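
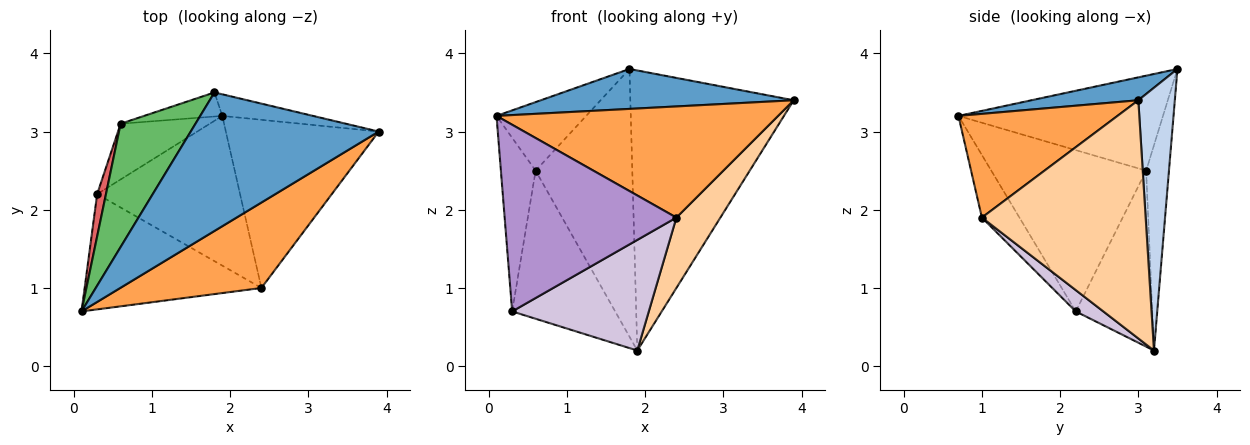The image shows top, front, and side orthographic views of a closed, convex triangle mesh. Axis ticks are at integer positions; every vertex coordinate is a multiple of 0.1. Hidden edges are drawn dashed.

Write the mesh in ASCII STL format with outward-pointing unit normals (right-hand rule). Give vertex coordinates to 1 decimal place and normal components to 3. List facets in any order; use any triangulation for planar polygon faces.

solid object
 facet normal 0.116 -0.275 0.954
  outer loop
   vertex 1.8 3.5 3.8
   vertex 0.1 0.7 3.2
   vertex 3.9 3.0 3.4
  endloop
 endfacet
 facet normal 0.217 0.973 -0.075
  outer loop
   vertex 1.9 3.2 0.2
   vertex 1.8 3.5 3.8
   vertex 3.9 3.0 3.4
  endloop
 endfacet
 facet normal 0.409 -0.724 0.556
  outer loop
   vertex 2.4 1.0 1.9
   vertex 3.9 3.0 3.4
   vertex 0.1 0.7 3.2
  endloop
 endfacet
 facet normal 0.821 -0.221 -0.527
  outer loop
   vertex 2.4 1.0 1.9
   vertex 1.9 3.2 0.2
   vertex 3.9 3.0 3.4
  endloop
 endfacet
 facet normal -0.743 0.325 0.585
  outer loop
   vertex 0.6 3.1 2.5
   vertex 0.1 0.7 3.2
   vertex 1.8 3.5 3.8
  endloop
 endfacet
 facet normal -0.229 0.970 -0.087
  outer loop
   vertex 0.6 3.1 2.5
   vertex 1.8 3.5 3.8
   vertex 1.9 3.2 0.2
  endloop
 endfacet
 facet normal -0.974 0.218 0.053
  outer loop
   vertex 0.3 2.2 0.7
   vertex 0.1 0.7 3.2
   vertex 0.6 3.1 2.5
  endloop
 endfacet
 facet normal -0.571 0.769 -0.289
  outer loop
   vertex 0.3 2.2 0.7
   vertex 0.6 3.1 2.5
   vertex 1.9 3.2 0.2
  endloop
 endfacet
 facet normal -0.183 -0.837 -0.517
  outer loop
   vertex 0.3 2.2 0.7
   vertex 2.4 1.0 1.9
   vertex 0.1 0.7 3.2
  endloop
 endfacet
 facet normal 0.119 -0.590 -0.799
  outer loop
   vertex 0.3 2.2 0.7
   vertex 1.9 3.2 0.2
   vertex 2.4 1.0 1.9
  endloop
 endfacet
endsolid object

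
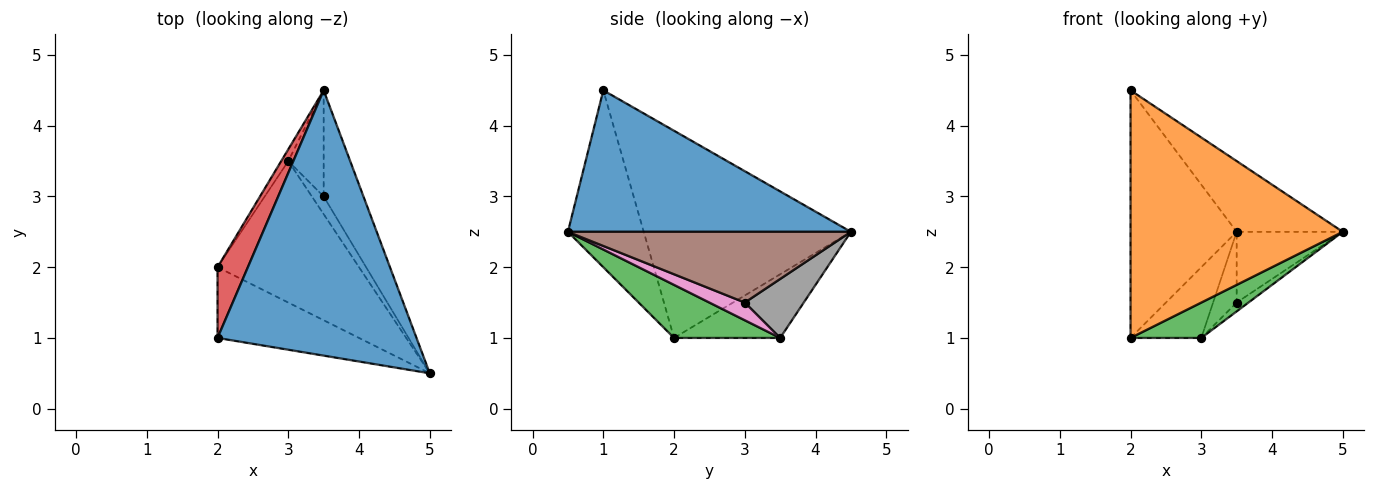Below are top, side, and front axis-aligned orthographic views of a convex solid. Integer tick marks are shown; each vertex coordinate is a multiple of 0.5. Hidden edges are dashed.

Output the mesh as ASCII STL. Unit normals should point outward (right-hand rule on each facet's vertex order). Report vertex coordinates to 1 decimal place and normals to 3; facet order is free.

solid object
 facet normal 0.566 0.212 0.796
  outer loop
   vertex 3.5 4.5 2.5
   vertex 2.0 1.0 4.5
   vertex 5.0 0.5 2.5
  endloop
 endfacet
 facet normal -0.325 -0.909 -0.260
  outer loop
   vertex 2.0 2.0 1.0
   vertex 5.0 0.5 2.5
   vertex 2.0 1.0 4.5
  endloop
 endfacet
 facet normal 0.342 -0.228 -0.912
  outer loop
   vertex 2.0 2.0 1.0
   vertex 3.0 3.5 1.0
   vertex 5.0 0.5 2.5
  endloop
 endfacet
 facet normal -0.883 0.452 0.129
  outer loop
   vertex 2.0 2.0 1.0
   vertex 2.0 1.0 4.5
   vertex 3.5 4.5 2.5
  endloop
 endfacet
 facet normal -0.829 0.552 -0.092
  outer loop
   vertex 2.0 2.0 1.0
   vertex 3.5 4.5 2.5
   vertex 3.0 3.5 1.0
  endloop
 endfacet
 facet normal 0.828 0.311 -0.466
  outer loop
   vertex 3.5 3.0 1.5
   vertex 3.5 4.5 2.5
   vertex 5.0 0.5 2.5
  endloop
 endfacet
 facet normal 0.802 0.267 -0.535
  outer loop
   vertex 3.5 3.0 1.5
   vertex 5.0 0.5 2.5
   vertex 3.0 3.5 1.0
  endloop
 endfacet
 facet normal 0.811 0.324 -0.487
  outer loop
   vertex 3.5 3.0 1.5
   vertex 3.0 3.5 1.0
   vertex 3.5 4.5 2.5
  endloop
 endfacet
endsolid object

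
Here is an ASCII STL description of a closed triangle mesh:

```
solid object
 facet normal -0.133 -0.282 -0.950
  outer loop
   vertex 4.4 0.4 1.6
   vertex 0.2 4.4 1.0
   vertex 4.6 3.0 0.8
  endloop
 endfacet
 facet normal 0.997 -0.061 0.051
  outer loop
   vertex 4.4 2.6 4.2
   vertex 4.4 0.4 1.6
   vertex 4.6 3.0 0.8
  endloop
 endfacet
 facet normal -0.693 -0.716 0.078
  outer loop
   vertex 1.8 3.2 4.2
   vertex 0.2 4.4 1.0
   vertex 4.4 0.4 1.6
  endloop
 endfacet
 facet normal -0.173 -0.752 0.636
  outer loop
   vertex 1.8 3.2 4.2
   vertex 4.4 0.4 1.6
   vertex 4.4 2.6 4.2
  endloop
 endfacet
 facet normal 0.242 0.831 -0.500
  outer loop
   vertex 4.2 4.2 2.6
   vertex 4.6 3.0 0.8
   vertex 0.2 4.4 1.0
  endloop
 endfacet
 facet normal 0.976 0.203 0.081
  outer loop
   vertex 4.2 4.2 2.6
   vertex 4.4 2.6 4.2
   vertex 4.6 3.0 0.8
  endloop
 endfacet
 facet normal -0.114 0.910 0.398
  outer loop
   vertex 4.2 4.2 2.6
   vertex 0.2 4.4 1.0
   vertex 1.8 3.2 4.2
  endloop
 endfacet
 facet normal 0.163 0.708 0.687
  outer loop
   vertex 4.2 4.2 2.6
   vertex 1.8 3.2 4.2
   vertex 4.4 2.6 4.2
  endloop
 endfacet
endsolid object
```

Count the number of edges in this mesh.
12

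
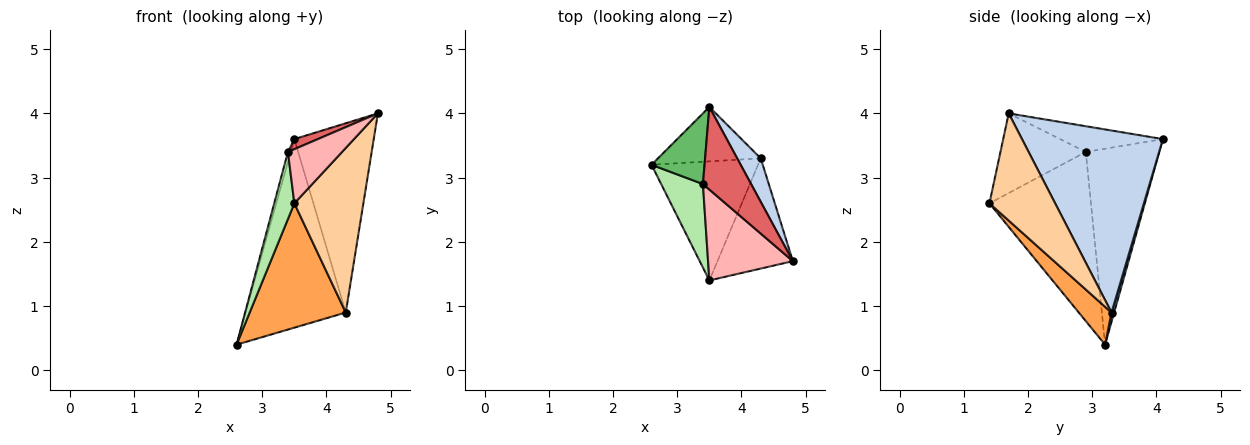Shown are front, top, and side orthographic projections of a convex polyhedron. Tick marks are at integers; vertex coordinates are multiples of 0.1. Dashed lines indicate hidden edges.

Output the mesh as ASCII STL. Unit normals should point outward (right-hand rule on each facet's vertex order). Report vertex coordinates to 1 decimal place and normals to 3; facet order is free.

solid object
 facet normal 0.025 0.960 -0.277
  outer loop
   vertex 4.3 3.3 0.9
   vertex 2.6 3.2 0.4
   vertex 3.5 4.1 3.6
  endloop
 endfacet
 facet normal 0.866 0.488 0.112
  outer loop
   vertex 4.3 3.3 0.9
   vertex 3.5 4.1 3.6
   vertex 4.8 1.7 4.0
  endloop
 endfacet
 facet normal 0.239 -0.701 -0.672
  outer loop
   vertex 4.3 3.3 0.9
   vertex 3.5 1.4 2.6
   vertex 2.6 3.2 0.4
  endloop
 endfacet
 facet normal 0.620 -0.652 -0.436
  outer loop
   vertex 4.3 3.3 0.9
   vertex 4.8 1.7 4.0
   vertex 3.5 1.4 2.6
  endloop
 endfacet
 facet normal -0.965 0.037 0.261
  outer loop
   vertex 3.4 2.9 3.4
   vertex 3.5 4.1 3.6
   vertex 2.6 3.2 0.4
  endloop
 endfacet
 facet normal -0.953 -0.189 0.235
  outer loop
   vertex 3.4 2.9 3.4
   vertex 2.6 3.2 0.4
   vertex 3.5 1.4 2.6
  endloop
 endfacet
 facet normal -0.468 -0.107 0.877
  outer loop
   vertex 3.4 2.9 3.4
   vertex 4.8 1.7 4.0
   vertex 3.5 4.1 3.6
  endloop
 endfacet
 facet normal -0.628 -0.398 0.669
  outer loop
   vertex 3.4 2.9 3.4
   vertex 3.5 1.4 2.6
   vertex 4.8 1.7 4.0
  endloop
 endfacet
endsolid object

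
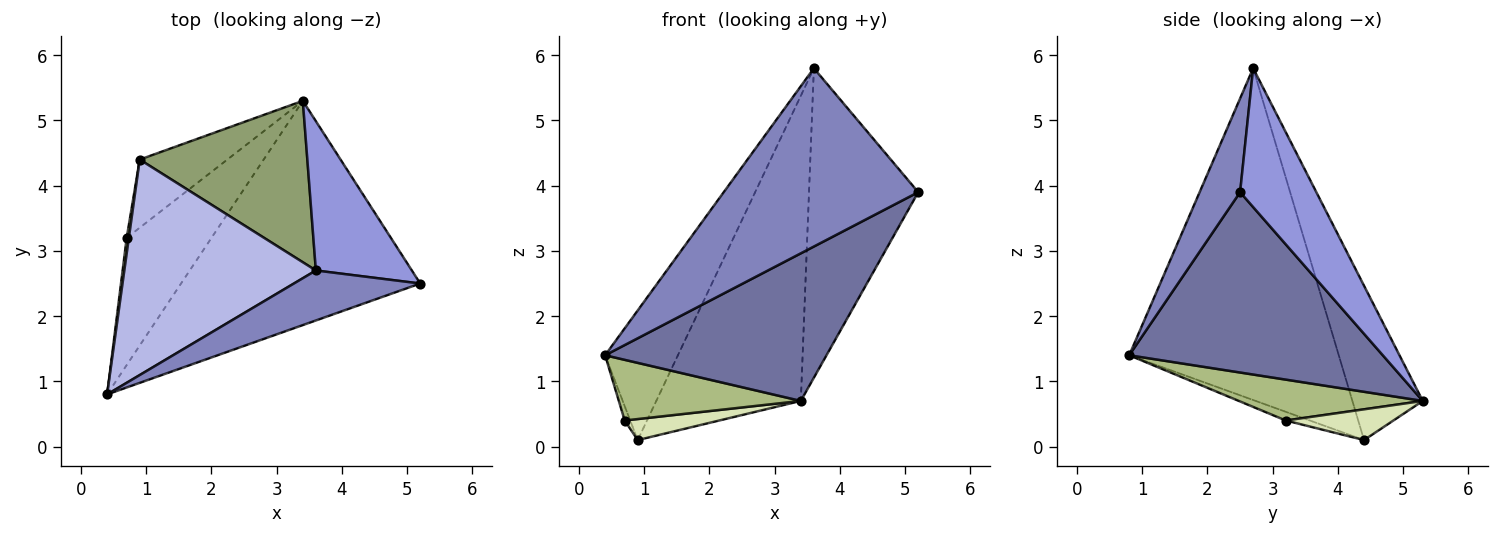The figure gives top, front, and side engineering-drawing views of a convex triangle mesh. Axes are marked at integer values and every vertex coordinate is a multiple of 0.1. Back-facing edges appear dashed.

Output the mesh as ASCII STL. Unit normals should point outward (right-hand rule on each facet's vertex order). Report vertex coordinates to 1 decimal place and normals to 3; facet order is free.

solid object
 facet normal 0.533 -0.465 -0.707
  outer loop
   vertex 3.4 5.3 0.7
   vertex 5.2 2.5 3.9
   vertex 0.4 0.8 1.4
  endloop
 endfacet
 facet normal 0.196 -0.944 0.265
  outer loop
   vertex 3.6 2.7 5.8
   vertex 0.4 0.8 1.4
   vertex 5.2 2.5 3.9
  endloop
 endfacet
 facet normal 0.532 0.763 0.368
  outer loop
   vertex 3.6 2.7 5.8
   vertex 5.2 2.5 3.9
   vertex 3.4 5.3 0.7
  endloop
 endfacet
 facet normal -0.829 0.288 0.479
  outer loop
   vertex 0.9 4.4 0.1
   vertex 0.4 0.8 1.4
   vertex 3.6 2.7 5.8
  endloop
 endfacet
 facet normal -0.395 0.812 0.429
  outer loop
   vertex 0.9 4.4 0.1
   vertex 3.6 2.7 5.8
   vertex 3.4 5.3 0.7
  endloop
 endfacet
 facet normal 0.399 -0.395 -0.828
  outer loop
   vertex 0.7 3.2 0.4
   vertex 3.4 5.3 0.7
   vertex 0.4 0.8 1.4
  endloop
 endfacet
 facet normal -0.947 0.217 0.237
  outer loop
   vertex 0.7 3.2 0.4
   vertex 0.4 0.8 1.4
   vertex 0.9 4.4 0.1
  endloop
 endfacet
 facet normal 0.318 -0.279 -0.906
  outer loop
   vertex 0.7 3.2 0.4
   vertex 0.9 4.4 0.1
   vertex 3.4 5.3 0.7
  endloop
 endfacet
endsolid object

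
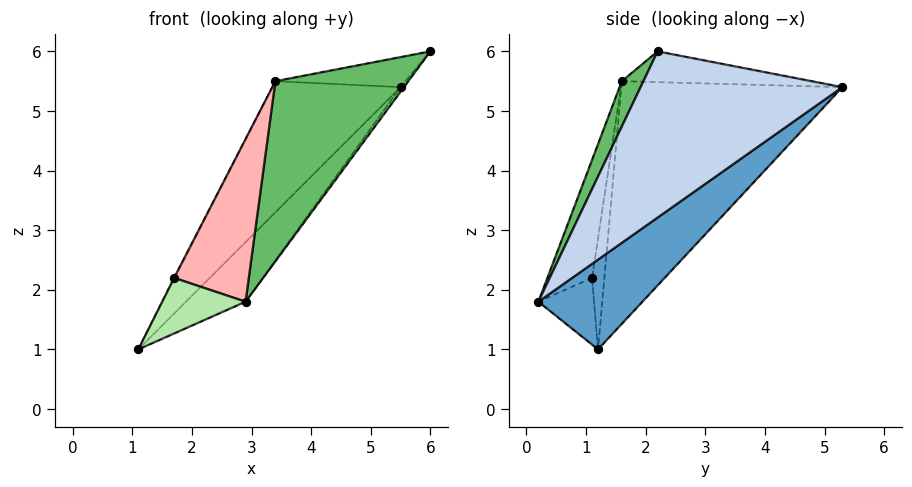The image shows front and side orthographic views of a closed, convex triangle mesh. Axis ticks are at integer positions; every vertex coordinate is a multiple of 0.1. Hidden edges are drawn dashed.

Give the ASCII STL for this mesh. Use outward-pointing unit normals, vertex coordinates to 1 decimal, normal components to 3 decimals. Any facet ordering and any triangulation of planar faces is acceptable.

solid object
 facet normal 0.521 0.299 -0.799
  outer loop
   vertex 2.9 0.2 1.8
   vertex 1.1 1.2 1.0
   vertex 5.5 5.3 5.4
  endloop
 endfacet
 facet normal 0.801 0.014 -0.598
  outer loop
   vertex 2.9 0.2 1.8
   vertex 5.5 5.3 5.4
   vertex 6.0 2.2 6.0
  endloop
 endfacet
 facet normal -0.804 0.466 0.369
  outer loop
   vertex 3.4 1.6 5.5
   vertex 5.5 5.3 5.4
   vertex 1.1 1.2 1.0
  endloop
 endfacet
 facet normal -0.220 0.151 0.964
  outer loop
   vertex 3.4 1.6 5.5
   vertex 6.0 2.2 6.0
   vertex 5.5 5.3 5.4
  endloop
 endfacet
 facet normal 0.151 -0.931 0.332
  outer loop
   vertex 3.4 1.6 5.5
   vertex 2.9 0.2 1.8
   vertex 6.0 2.2 6.0
  endloop
 endfacet
 facet normal -0.543 -0.815 0.204
  outer loop
   vertex 1.7 1.1 2.2
   vertex 1.1 1.2 1.0
   vertex 2.9 0.2 1.8
  endloop
 endfacet
 facet normal -0.891 0.057 0.450
  outer loop
   vertex 1.7 1.1 2.2
   vertex 3.4 1.6 5.5
   vertex 1.1 1.2 1.0
  endloop
 endfacet
 facet normal -0.477 -0.799 0.367
  outer loop
   vertex 1.7 1.1 2.2
   vertex 2.9 0.2 1.8
   vertex 3.4 1.6 5.5
  endloop
 endfacet
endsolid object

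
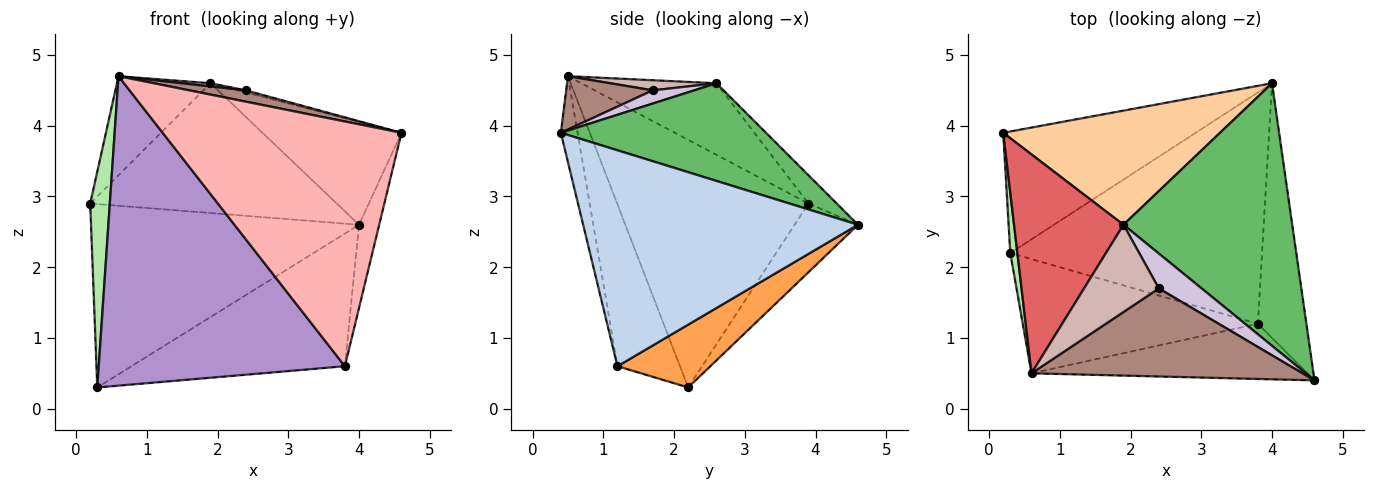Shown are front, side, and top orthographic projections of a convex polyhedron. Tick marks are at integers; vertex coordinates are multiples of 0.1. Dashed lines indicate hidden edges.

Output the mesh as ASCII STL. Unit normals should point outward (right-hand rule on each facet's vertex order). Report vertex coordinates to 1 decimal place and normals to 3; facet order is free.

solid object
 facet normal -0.193 0.818 -0.542
  outer loop
   vertex 0.3 2.2 0.3
   vertex 0.2 3.9 2.9
   vertex 4.0 4.6 2.6
  endloop
 endfacet
 facet normal 0.973 0.071 -0.219
  outer loop
   vertex 3.8 1.2 0.6
   vertex 4.0 4.6 2.6
   vertex 4.6 0.4 3.9
  endloop
 endfacet
 facet normal 0.212 0.486 -0.848
  outer loop
   vertex 3.8 1.2 0.6
   vertex 0.3 2.2 0.3
   vertex 4.0 4.6 2.6
  endloop
 endfacet
 facet normal -0.086 0.748 0.658
  outer loop
   vertex 1.9 2.6 4.6
   vertex 4.0 4.6 2.6
   vertex 0.2 3.9 2.9
  endloop
 endfacet
 facet normal 0.474 0.321 0.820
  outer loop
   vertex 1.9 2.6 4.6
   vertex 4.6 0.4 3.9
   vertex 4.0 4.6 2.6
  endloop
 endfacet
 facet normal -0.994 -0.102 0.028
  outer loop
   vertex 0.6 0.5 4.7
   vertex 0.2 3.9 2.9
   vertex 0.3 2.2 0.3
  endloop
 endfacet
 facet normal -0.512 0.354 0.783
  outer loop
   vertex 0.6 0.5 4.7
   vertex 1.9 2.6 4.6
   vertex 0.2 3.9 2.9
  endloop
 endfacet
 facet normal -0.068 -0.973 -0.219
  outer loop
   vertex 0.6 0.5 4.7
   vertex 3.8 1.2 0.6
   vertex 4.6 0.4 3.9
  endloop
 endfacet
 facet normal -0.232 -0.913 -0.337
  outer loop
   vertex 0.6 0.5 4.7
   vertex 0.3 2.2 0.3
   vertex 3.8 1.2 0.6
  endloop
 endfacet
 facet normal 0.294 0.057 0.954
  outer loop
   vertex 2.4 1.7 4.5
   vertex 4.6 0.4 3.9
   vertex 1.9 2.6 4.6
  endloop
 endfacet
 facet normal 0.192 -0.125 0.973
  outer loop
   vertex 2.4 1.7 4.5
   vertex 0.6 0.5 4.7
   vertex 4.6 0.4 3.9
  endloop
 endfacet
 facet normal 0.134 -0.036 0.990
  outer loop
   vertex 2.4 1.7 4.5
   vertex 1.9 2.6 4.6
   vertex 0.6 0.5 4.7
  endloop
 endfacet
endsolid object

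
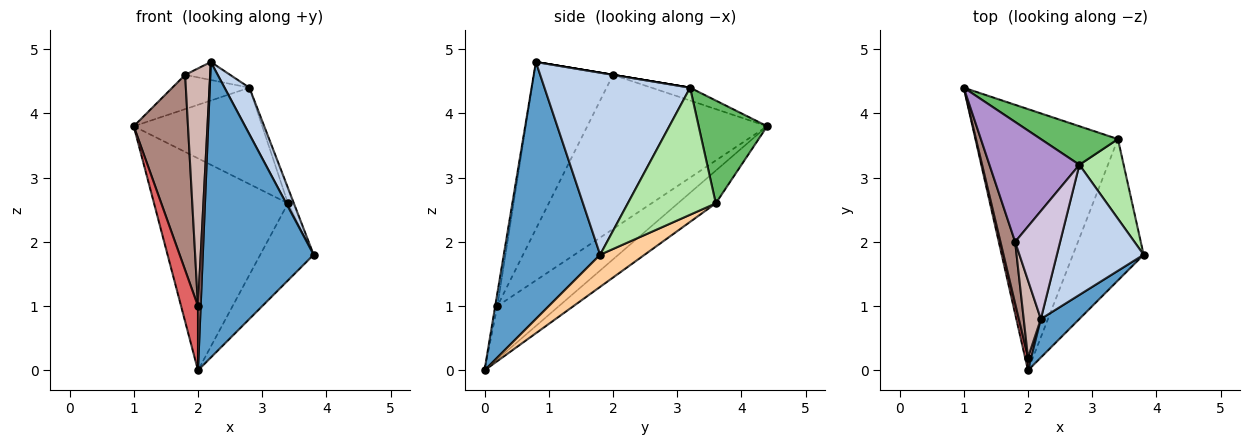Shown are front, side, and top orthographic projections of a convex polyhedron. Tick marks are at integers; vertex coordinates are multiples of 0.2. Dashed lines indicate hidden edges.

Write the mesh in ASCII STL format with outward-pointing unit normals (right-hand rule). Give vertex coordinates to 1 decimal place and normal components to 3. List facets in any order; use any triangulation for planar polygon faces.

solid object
 facet normal 0.653 -0.751 0.098
  outer loop
   vertex 2.2 0.8 4.8
   vertex 2.0 0.0 0.0
   vertex 3.8 1.8 1.8
  endloop
 endfacet
 facet normal 0.892 -0.152 0.425
  outer loop
   vertex 2.8 3.2 4.4
   vertex 2.2 0.8 4.8
   vertex 3.8 1.8 1.8
  endloop
 endfacet
 facet normal -0.175 0.620 -0.764
  outer loop
   vertex 3.4 3.6 2.6
   vertex 2.0 0.0 0.0
   vertex 1.0 4.4 3.8
  endloop
 endfacet
 facet normal 0.371 0.445 -0.815
  outer loop
   vertex 3.4 3.6 2.6
   vertex 3.8 1.8 1.8
   vertex 2.0 0.0 0.0
  endloop
 endfacet
 facet normal 0.444 0.832 0.333
  outer loop
   vertex 3.4 3.6 2.6
   vertex 1.0 4.4 3.8
   vertex 2.8 3.2 4.4
  endloop
 endfacet
 facet normal 0.942 0.064 0.328
  outer loop
   vertex 3.4 3.6 2.6
   vertex 2.8 3.2 4.4
   vertex 3.8 1.8 1.8
  endloop
 endfacet
 facet normal -0.963 -0.265 0.053
  outer loop
   vertex 2.0 0.2 1.0
   vertex 1.0 4.4 3.8
   vertex 2.0 0.0 0.0
  endloop
 endfacet
 facet normal -0.617 -0.772 0.154
  outer loop
   vertex 2.0 0.2 1.0
   vertex 2.0 0.0 0.0
   vertex 2.2 0.8 4.8
  endloop
 endfacet
 facet normal -0.136 0.272 0.953
  outer loop
   vertex 1.8 2.0 4.6
   vertex 2.8 3.2 4.4
   vertex 1.0 4.4 3.8
  endloop
 endfacet
 facet normal 0.000 0.164 0.986
  outer loop
   vertex 1.8 2.0 4.6
   vertex 2.2 0.8 4.8
   vertex 2.8 3.2 4.4
  endloop
 endfacet
 facet normal -0.953 -0.288 0.091
  outer loop
   vertex 1.8 2.0 4.6
   vertex 1.0 4.4 3.8
   vertex 2.0 0.2 1.0
  endloop
 endfacet
 facet normal -0.949 -0.300 0.097
  outer loop
   vertex 1.8 2.0 4.6
   vertex 2.0 0.2 1.0
   vertex 2.2 0.8 4.8
  endloop
 endfacet
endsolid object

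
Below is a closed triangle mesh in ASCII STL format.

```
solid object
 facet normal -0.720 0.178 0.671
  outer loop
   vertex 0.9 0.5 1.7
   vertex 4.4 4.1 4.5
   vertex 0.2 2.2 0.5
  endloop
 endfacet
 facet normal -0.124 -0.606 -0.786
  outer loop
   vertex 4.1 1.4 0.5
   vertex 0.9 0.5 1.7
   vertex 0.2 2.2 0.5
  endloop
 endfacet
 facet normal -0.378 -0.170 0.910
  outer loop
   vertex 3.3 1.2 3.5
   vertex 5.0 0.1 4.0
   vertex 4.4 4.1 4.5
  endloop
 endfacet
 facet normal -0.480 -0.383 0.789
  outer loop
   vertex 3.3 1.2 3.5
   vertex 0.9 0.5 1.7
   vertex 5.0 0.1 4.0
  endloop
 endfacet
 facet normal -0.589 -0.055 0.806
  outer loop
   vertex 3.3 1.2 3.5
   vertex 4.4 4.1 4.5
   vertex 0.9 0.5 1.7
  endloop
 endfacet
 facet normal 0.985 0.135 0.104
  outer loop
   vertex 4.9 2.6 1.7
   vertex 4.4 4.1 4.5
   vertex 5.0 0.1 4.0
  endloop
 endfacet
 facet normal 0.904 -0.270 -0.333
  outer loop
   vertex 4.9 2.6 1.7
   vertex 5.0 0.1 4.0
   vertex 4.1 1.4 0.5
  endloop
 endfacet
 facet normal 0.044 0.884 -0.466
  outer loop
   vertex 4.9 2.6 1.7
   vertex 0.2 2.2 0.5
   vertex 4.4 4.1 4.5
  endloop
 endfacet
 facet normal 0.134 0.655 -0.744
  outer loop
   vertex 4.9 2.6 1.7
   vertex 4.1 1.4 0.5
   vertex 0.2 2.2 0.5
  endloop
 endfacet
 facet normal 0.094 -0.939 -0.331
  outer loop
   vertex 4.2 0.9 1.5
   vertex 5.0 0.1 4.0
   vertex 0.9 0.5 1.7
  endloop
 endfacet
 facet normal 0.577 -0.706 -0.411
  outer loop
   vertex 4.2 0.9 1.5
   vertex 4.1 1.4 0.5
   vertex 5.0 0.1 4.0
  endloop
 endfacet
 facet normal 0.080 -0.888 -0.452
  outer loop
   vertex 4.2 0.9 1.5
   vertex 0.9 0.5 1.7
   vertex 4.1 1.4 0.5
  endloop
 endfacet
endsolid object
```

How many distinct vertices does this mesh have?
8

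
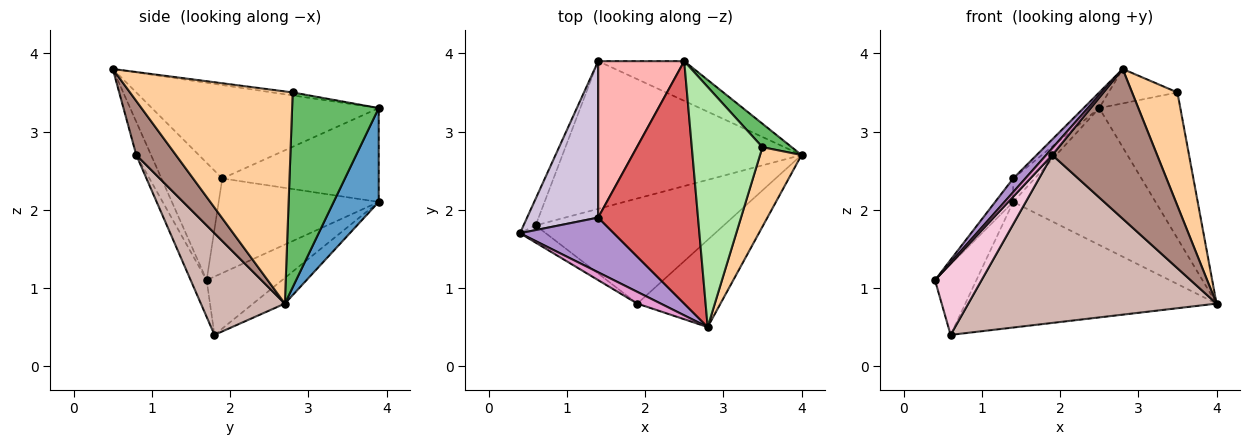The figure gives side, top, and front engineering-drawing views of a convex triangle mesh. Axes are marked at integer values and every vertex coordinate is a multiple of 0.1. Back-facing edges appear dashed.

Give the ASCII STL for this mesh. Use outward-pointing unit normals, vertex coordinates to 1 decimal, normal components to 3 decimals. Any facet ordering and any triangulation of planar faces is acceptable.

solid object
 facet normal 0.291 0.919 -0.267
  outer loop
   vertex 1.4 3.9 2.1
   vertex 2.5 3.9 3.3
   vertex 4.0 2.7 0.8
  endloop
 endfacet
 facet normal -0.863 0.473 -0.179
  outer loop
   vertex 0.6 1.8 0.4
   vertex 0.4 1.7 1.1
   vertex 1.4 3.9 2.1
  endloop
 endfacet
 facet normal -0.082 0.646 -0.759
  outer loop
   vertex 0.6 1.8 0.4
   vertex 1.4 3.9 2.1
   vertex 4.0 2.7 0.8
  endloop
 endfacet
 facet normal 0.947 -0.264 0.185
  outer loop
   vertex 3.5 2.8 3.5
   vertex 2.8 0.5 3.8
   vertex 4.0 2.7 0.8
  endloop
 endfacet
 facet normal 0.726 0.679 0.109
  outer loop
   vertex 3.5 2.8 3.5
   vertex 4.0 2.7 0.8
   vertex 2.5 3.9 3.3
  endloop
 endfacet
 facet normal -0.042 0.142 0.989
  outer loop
   vertex 3.5 2.8 3.5
   vertex 2.5 3.9 3.3
   vertex 2.8 0.5 3.8
  endloop
 endfacet
 facet normal -0.682 0.047 0.729
  outer loop
   vertex 1.4 1.9 2.4
   vertex 2.8 0.5 3.8
   vertex 2.5 3.9 3.3
  endloop
 endfacet
 facet normal -0.733 0.101 0.672
  outer loop
   vertex 1.4 1.9 2.4
   vertex 2.5 3.9 3.3
   vertex 1.4 3.9 2.1
  endloop
 endfacet
 facet normal -0.772 -0.154 0.617
  outer loop
   vertex 1.4 1.9 2.4
   vertex 0.4 1.7 1.1
   vertex 2.8 0.5 3.8
  endloop
 endfacet
 facet normal -0.796 0.090 0.599
  outer loop
   vertex 1.4 1.9 2.4
   vertex 1.4 3.9 2.1
   vertex 0.4 1.7 1.1
  endloop
 endfacet
 facet normal 0.311 -0.821 -0.478
  outer loop
   vertex 1.9 0.8 2.7
   vertex 4.0 2.7 0.8
   vertex 2.8 0.5 3.8
  endloop
 endfacet
 facet normal 0.276 -0.815 -0.510
  outer loop
   vertex 1.9 0.8 2.7
   vertex 0.6 1.8 0.4
   vertex 4.0 2.7 0.8
  endloop
 endfacet
 facet normal -0.774 -0.319 0.547
  outer loop
   vertex 1.9 0.8 2.7
   vertex 2.8 0.5 3.8
   vertex 0.4 1.7 1.1
  endloop
 endfacet
 facet normal -0.316 -0.922 -0.222
  outer loop
   vertex 1.9 0.8 2.7
   vertex 0.4 1.7 1.1
   vertex 0.6 1.8 0.4
  endloop
 endfacet
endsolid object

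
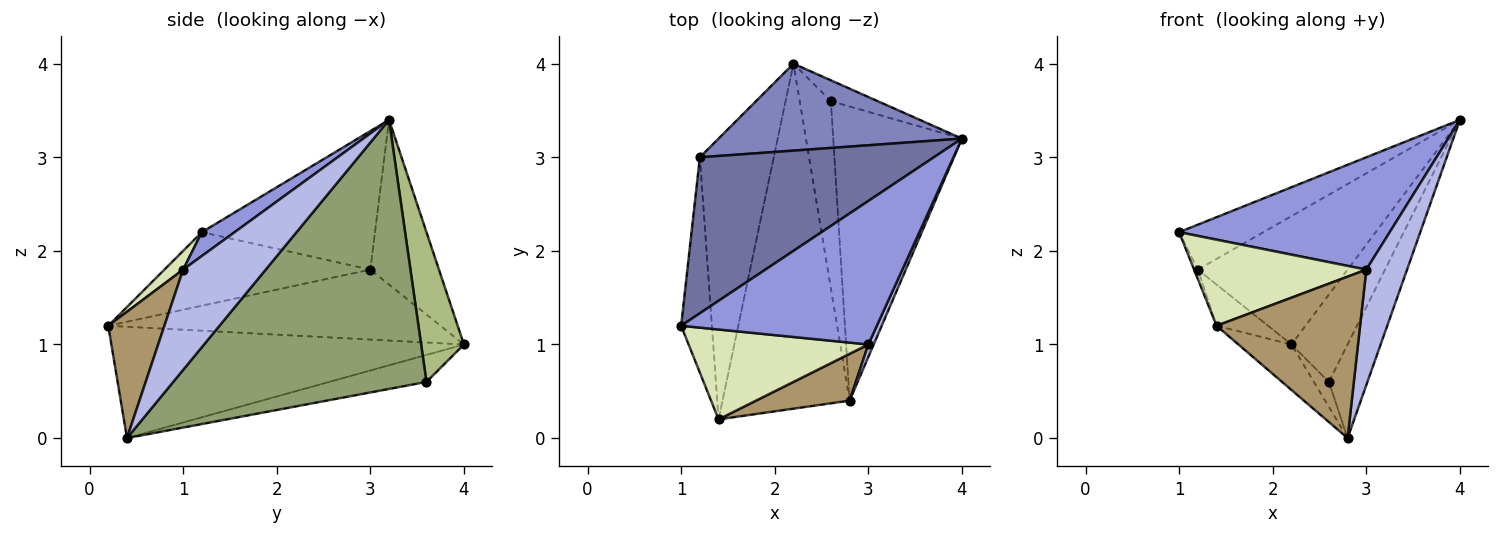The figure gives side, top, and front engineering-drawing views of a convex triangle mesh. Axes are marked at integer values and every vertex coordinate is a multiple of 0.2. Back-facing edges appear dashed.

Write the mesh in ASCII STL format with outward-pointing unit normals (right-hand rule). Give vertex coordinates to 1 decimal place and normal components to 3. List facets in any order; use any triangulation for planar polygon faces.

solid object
 facet normal -0.494 0.241 0.835
  outer loop
   vertex 1.2 3.0 1.8
   vertex 1.0 1.2 2.2
   vertex 4.0 3.2 3.4
  endloop
 endfacet
 facet normal -0.355 0.774 0.524
  outer loop
   vertex 1.2 3.0 1.8
   vertex 4.0 3.2 3.4
   vertex 2.2 4.0 1.0
  endloop
 endfacet
 facet normal 0.095 -0.613 0.784
  outer loop
   vertex 3.0 1.0 1.8
   vertex 4.0 3.2 3.4
   vertex 1.0 1.2 2.2
  endloop
 endfacet
 facet normal 0.896 -0.442 0.048
  outer loop
   vertex 3.0 1.0 1.8
   vertex 2.8 0.4 0.0
   vertex 4.0 3.2 3.4
  endloop
 endfacet
 facet normal 0.894 0.136 -0.427
  outer loop
   vertex 2.6 3.6 0.6
   vertex 4.0 3.2 3.4
   vertex 2.8 0.4 0.0
  endloop
 endfacet
 facet normal 0.595 0.782 -0.186
  outer loop
   vertex 2.6 3.6 0.6
   vertex 2.2 4.0 1.0
   vertex 4.0 3.2 3.4
  endloop
 endfacet
 facet normal -0.652 0.100 -0.752
  outer loop
   vertex 2.6 3.6 0.6
   vertex 2.8 0.4 0.0
   vertex 2.2 4.0 1.0
  endloop
 endfacet
 facet normal 0.075 -0.690 0.720
  outer loop
   vertex 1.4 0.2 1.2
   vertex 3.0 1.0 1.8
   vertex 1.0 1.2 2.2
  endloop
 endfacet
 facet normal 0.352 -0.899 0.261
  outer loop
   vertex 1.4 0.2 1.2
   vertex 2.8 0.4 0.0
   vertex 3.0 1.0 1.8
  endloop
 endfacet
 facet normal -0.922 0.017 -0.386
  outer loop
   vertex 1.4 0.2 1.2
   vertex 1.0 1.2 2.2
   vertex 1.2 3.0 1.8
  endloop
 endfacet
 facet normal -0.656 0.099 -0.749
  outer loop
   vertex 1.4 0.2 1.2
   vertex 2.2 4.0 1.0
   vertex 2.8 0.4 0.0
  endloop
 endfacet
 facet normal -0.684 0.106 -0.722
  outer loop
   vertex 1.4 0.2 1.2
   vertex 1.2 3.0 1.8
   vertex 2.2 4.0 1.0
  endloop
 endfacet
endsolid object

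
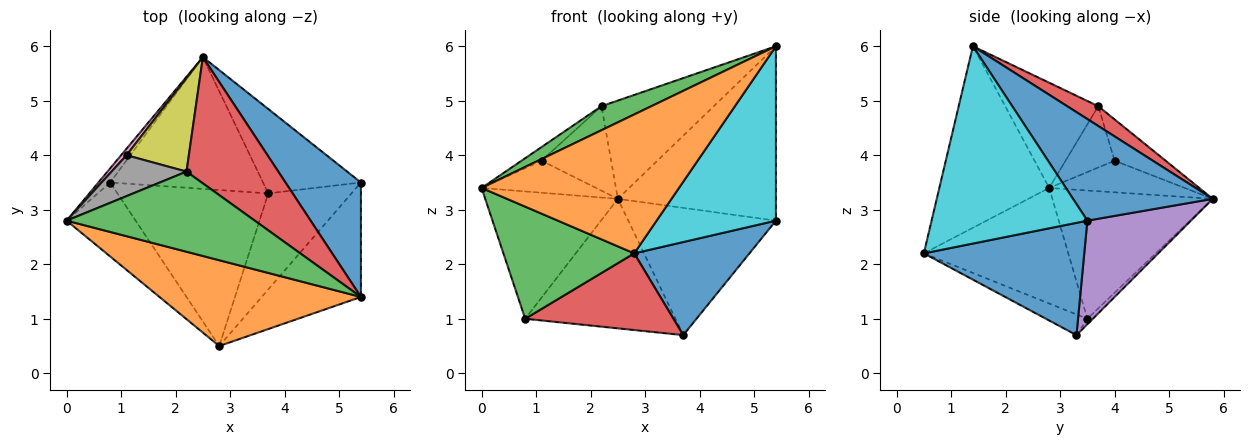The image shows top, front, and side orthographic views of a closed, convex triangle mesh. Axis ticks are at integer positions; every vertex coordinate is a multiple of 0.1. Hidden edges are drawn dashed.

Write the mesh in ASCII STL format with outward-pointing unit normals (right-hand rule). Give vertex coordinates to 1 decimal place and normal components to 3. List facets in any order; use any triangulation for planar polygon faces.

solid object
 facet normal 0.594 0.672 0.441
  outer loop
   vertex 5.4 1.4 6.0
   vertex 5.4 3.5 2.8
   vertex 2.5 5.8 3.2
  endloop
 endfacet
 facet normal -0.769 0.636 -0.071
  outer loop
   vertex 0.8 3.5 1.0
   vertex 0.0 2.8 3.4
   vertex 2.5 5.8 3.2
  endloop
 endfacet
 facet normal -0.472 -0.253 0.844
  outer loop
   vertex 2.2 3.7 4.9
   vertex 0.0 2.8 3.4
   vertex 5.4 1.4 6.0
  endloop
 endfacet
 facet normal 0.168 0.606 0.778
  outer loop
   vertex 2.2 3.7 4.9
   vertex 5.4 1.4 6.0
   vertex 2.5 5.8 3.2
  endloop
 endfacet
 facet normal 0.505 0.719 -0.477
  outer loop
   vertex 3.7 3.3 0.7
   vertex 2.5 5.8 3.2
   vertex 5.4 3.5 2.8
  endloop
 endfacet
 facet normal -0.025 0.701 -0.713
  outer loop
   vertex 3.7 3.3 0.7
   vertex 0.8 3.5 1.0
   vertex 2.5 5.8 3.2
  endloop
 endfacet
 facet normal -0.757 0.640 0.131
  outer loop
   vertex 1.1 4.0 3.9
   vertex 2.5 5.8 3.2
   vertex 0.0 2.8 3.4
  endloop
 endfacet
 facet normal -0.613 0.250 0.749
  outer loop
   vertex 1.1 4.0 3.9
   vertex 0.0 2.8 3.4
   vertex 2.2 3.7 4.9
  endloop
 endfacet
 facet normal -0.441 0.602 0.666
  outer loop
   vertex 1.1 4.0 3.9
   vertex 2.2 3.7 4.9
   vertex 2.5 5.8 3.2
  endloop
 endfacet
 facet normal 0.737 -0.565 -0.371
  outer loop
   vertex 2.8 0.5 2.2
   vertex 5.4 3.5 2.8
   vertex 5.4 1.4 6.0
  endloop
 endfacet
 facet normal 0.696 -0.500 -0.516
  outer loop
   vertex 2.8 0.5 2.2
   vertex 3.7 3.3 0.7
   vertex 5.4 3.5 2.8
  endloop
 endfacet
 facet normal -0.428 -0.769 0.475
  outer loop
   vertex 2.8 0.5 2.2
   vertex 5.4 1.4 6.0
   vertex 0.0 2.8 3.4
  endloop
 endfacet
 facet normal -0.678 -0.614 -0.405
  outer loop
   vertex 2.8 0.5 2.2
   vertex 0.0 2.8 3.4
   vertex 0.8 3.5 1.0
  endloop
 endfacet
 facet normal -0.122 -0.438 -0.891
  outer loop
   vertex 2.8 0.5 2.2
   vertex 0.8 3.5 1.0
   vertex 3.7 3.3 0.7
  endloop
 endfacet
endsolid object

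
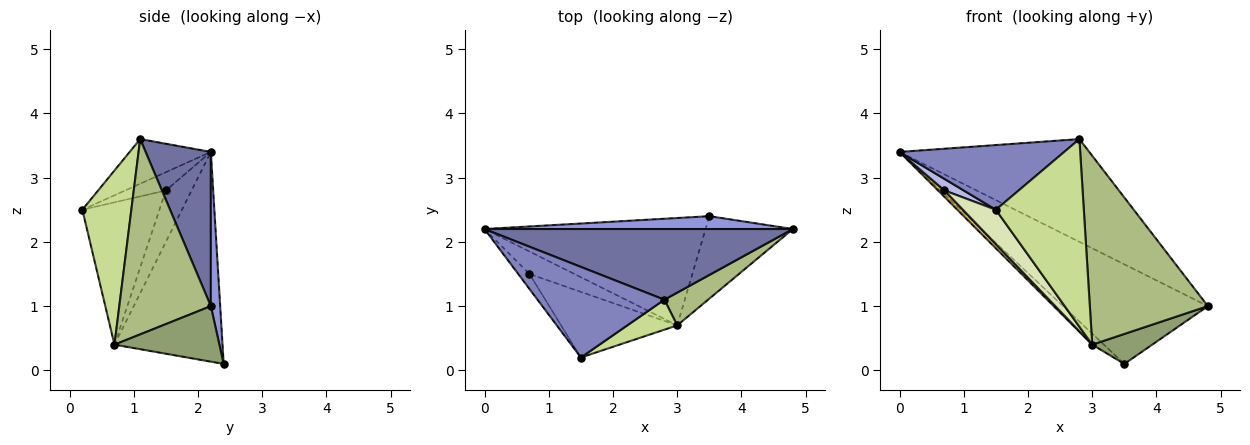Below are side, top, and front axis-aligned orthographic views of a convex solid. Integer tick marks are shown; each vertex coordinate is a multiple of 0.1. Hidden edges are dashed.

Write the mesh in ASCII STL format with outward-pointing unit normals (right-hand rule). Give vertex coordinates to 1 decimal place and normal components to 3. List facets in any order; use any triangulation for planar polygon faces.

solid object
 facet normal 0.273 0.793 0.545
  outer loop
   vertex 2.8 1.1 3.6
   vertex 4.8 2.2 1.0
   vertex 0.0 2.2 3.4
  endloop
 endfacet
 facet normal -0.275 -0.559 0.782
  outer loop
   vertex 2.8 1.1 3.6
   vertex 0.0 2.2 3.4
   vertex 1.5 0.2 2.5
  endloop
 endfacet
 facet normal 0.064 0.990 0.128
  outer loop
   vertex 3.5 2.4 0.1
   vertex 0.0 2.2 3.4
   vertex 4.8 2.2 1.0
  endloop
 endfacet
 facet normal -0.790 -0.374 -0.485
  outer loop
   vertex 0.7 1.5 2.8
   vertex 1.5 0.2 2.5
   vertex 0.0 2.2 3.4
  endloop
 endfacet
 facet normal 0.513 -0.293 -0.807
  outer loop
   vertex 3.0 0.7 0.4
   vertex 3.5 2.4 0.1
   vertex 4.8 2.2 1.0
  endloop
 endfacet
 facet normal 0.607 -0.783 0.136
  outer loop
   vertex 3.0 0.7 0.4
   vertex 4.8 2.2 1.0
   vertex 2.8 1.1 3.6
  endloop
 endfacet
 facet normal 0.482 -0.865 0.138
  outer loop
   vertex 3.0 0.7 0.4
   vertex 2.8 1.1 3.6
   vertex 1.5 0.2 2.5
  endloop
 endfacet
 facet normal -0.736 -0.314 -0.600
  outer loop
   vertex 3.0 0.7 0.4
   vertex 1.5 0.2 2.5
   vertex 0.7 1.5 2.8
  endloop
 endfacet
 facet normal -0.686 0.074 -0.723
  outer loop
   vertex 3.0 0.7 0.4
   vertex 0.0 2.2 3.4
   vertex 3.5 2.4 0.1
  endloop
 endfacet
 facet normal -0.740 -0.185 -0.647
  outer loop
   vertex 3.0 0.7 0.4
   vertex 0.7 1.5 2.8
   vertex 0.0 2.2 3.4
  endloop
 endfacet
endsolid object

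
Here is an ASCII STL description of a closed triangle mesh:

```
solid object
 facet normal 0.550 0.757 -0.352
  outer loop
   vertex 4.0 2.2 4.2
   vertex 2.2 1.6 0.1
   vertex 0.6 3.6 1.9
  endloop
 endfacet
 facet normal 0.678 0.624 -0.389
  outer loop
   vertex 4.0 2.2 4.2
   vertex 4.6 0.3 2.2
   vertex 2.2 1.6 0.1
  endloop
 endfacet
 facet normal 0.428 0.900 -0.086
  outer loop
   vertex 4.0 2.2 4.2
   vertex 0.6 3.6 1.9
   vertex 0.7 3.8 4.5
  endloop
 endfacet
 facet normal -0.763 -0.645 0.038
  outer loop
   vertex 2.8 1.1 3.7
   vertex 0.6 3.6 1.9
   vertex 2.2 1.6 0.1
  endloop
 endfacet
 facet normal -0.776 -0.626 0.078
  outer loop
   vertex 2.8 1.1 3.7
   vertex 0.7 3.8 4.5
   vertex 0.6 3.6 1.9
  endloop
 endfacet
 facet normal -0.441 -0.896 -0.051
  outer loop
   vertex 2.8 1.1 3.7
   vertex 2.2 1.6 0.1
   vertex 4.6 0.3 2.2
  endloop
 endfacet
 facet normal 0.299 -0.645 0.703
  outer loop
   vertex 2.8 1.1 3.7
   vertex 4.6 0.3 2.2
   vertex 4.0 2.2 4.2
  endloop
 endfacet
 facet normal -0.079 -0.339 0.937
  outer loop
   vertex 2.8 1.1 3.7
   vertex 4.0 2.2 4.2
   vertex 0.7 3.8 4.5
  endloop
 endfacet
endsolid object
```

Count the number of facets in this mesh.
8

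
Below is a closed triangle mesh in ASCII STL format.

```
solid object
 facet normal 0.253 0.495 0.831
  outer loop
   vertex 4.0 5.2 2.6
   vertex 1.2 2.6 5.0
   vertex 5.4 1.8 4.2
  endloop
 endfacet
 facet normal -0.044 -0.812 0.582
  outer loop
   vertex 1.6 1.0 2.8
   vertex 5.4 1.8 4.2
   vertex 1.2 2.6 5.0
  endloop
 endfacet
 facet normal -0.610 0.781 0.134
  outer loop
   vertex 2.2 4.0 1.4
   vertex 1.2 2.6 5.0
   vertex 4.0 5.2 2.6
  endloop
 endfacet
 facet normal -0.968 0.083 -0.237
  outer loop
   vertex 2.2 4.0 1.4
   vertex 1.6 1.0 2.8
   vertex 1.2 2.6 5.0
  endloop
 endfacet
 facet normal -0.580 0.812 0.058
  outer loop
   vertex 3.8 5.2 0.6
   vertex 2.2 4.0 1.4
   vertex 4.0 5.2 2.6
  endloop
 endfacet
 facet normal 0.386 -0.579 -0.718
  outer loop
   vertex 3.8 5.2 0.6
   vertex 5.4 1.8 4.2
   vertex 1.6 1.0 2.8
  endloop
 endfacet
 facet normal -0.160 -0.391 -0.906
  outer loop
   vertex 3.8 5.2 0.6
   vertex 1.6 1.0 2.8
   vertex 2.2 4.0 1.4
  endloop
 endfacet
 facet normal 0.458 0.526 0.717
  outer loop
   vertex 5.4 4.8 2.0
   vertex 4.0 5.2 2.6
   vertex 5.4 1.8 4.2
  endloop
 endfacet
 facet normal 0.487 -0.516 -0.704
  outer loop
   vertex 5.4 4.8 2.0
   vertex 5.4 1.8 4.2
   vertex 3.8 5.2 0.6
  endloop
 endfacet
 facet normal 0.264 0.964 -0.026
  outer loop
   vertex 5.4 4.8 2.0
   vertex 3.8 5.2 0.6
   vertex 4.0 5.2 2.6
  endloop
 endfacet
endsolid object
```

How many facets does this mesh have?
10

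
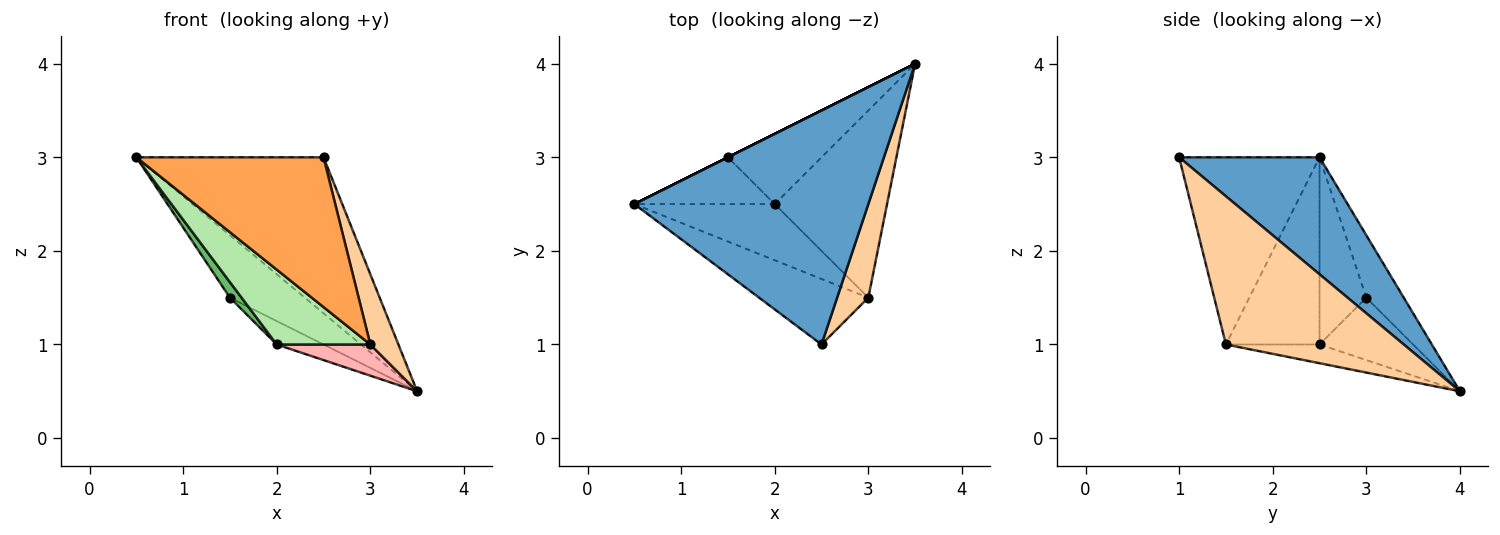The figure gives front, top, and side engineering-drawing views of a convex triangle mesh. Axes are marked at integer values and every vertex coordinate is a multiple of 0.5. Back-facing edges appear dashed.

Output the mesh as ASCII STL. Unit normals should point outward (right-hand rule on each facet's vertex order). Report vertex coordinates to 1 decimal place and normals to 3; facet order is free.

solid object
 facet normal 0.384 0.512 0.768
  outer loop
   vertex 2.5 1.0 3.0
   vertex 3.5 4.0 0.5
   vertex 0.5 2.5 3.0
  endloop
 endfacet
 facet normal -0.447 0.894 0.000
  outer loop
   vertex 1.5 3.0 1.5
   vertex 0.5 2.5 3.0
   vertex 3.5 4.0 0.5
  endloop
 endfacet
 facet normal -0.566 -0.755 -0.330
  outer loop
   vertex 3.0 1.5 1.0
   vertex 2.5 1.0 3.0
   vertex 0.5 2.5 3.0
  endloop
 endfacet
 facet normal 0.967 -0.153 0.204
  outer loop
   vertex 3.0 1.5 1.0
   vertex 3.5 4.0 0.5
   vertex 2.5 1.0 3.0
  endloop
 endfacet
 facet normal -0.784 -0.196 -0.588
  outer loop
   vertex 2.0 2.5 1.0
   vertex 0.5 2.5 3.0
   vertex 1.5 3.0 1.5
  endloop
 endfacet
 facet normal -0.625 -0.625 -0.469
  outer loop
   vertex 2.0 2.5 1.0
   vertex 3.0 1.5 1.0
   vertex 0.5 2.5 3.0
  endloop
 endfacet
 facet normal -0.535 0.267 -0.802
  outer loop
   vertex 2.0 2.5 1.0
   vertex 1.5 3.0 1.5
   vertex 3.5 4.0 0.5
  endloop
 endfacet
 facet normal -0.162 -0.162 -0.973
  outer loop
   vertex 2.0 2.5 1.0
   vertex 3.5 4.0 0.5
   vertex 3.0 1.5 1.0
  endloop
 endfacet
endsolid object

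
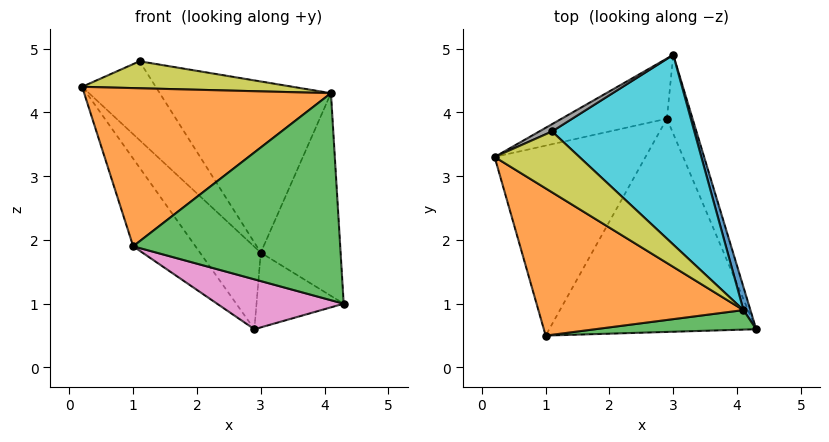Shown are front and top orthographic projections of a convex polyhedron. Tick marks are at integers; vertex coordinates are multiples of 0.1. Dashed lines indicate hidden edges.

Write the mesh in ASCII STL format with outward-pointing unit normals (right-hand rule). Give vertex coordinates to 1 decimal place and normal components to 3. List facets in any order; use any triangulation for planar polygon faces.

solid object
 facet normal 0.958 0.284 0.032
  outer loop
   vertex 4.1 0.9 4.3
   vertex 4.3 0.6 1.0
   vertex 3.0 4.9 1.8
  endloop
 endfacet
 facet normal -0.397 -0.672 0.625
  outer loop
   vertex 4.1 0.9 4.3
   vertex 0.2 3.3 4.4
   vertex 1.0 0.5 1.9
  endloop
 endfacet
 facet normal 0.056 -0.994 0.094
  outer loop
   vertex 4.1 0.9 4.3
   vertex 1.0 0.5 1.9
   vertex 4.3 0.6 1.0
  endloop
 endfacet
 facet normal -0.710 0.569 -0.415
  outer loop
   vertex 2.9 3.9 0.6
   vertex 0.2 3.3 4.4
   vertex 3.0 4.9 1.8
  endloop
 endfacet
 facet normal -0.808 0.247 -0.535
  outer loop
   vertex 2.9 3.9 0.6
   vertex 1.0 0.5 1.9
   vertex 0.2 3.3 4.4
  endloop
 endfacet
 facet normal 0.877 0.330 -0.348
  outer loop
   vertex 2.9 3.9 0.6
   vertex 3.0 4.9 1.8
   vertex 4.3 0.6 1.0
  endloop
 endfacet
 facet normal -0.250 -0.221 -0.943
  outer loop
   vertex 2.9 3.9 0.6
   vertex 4.3 0.6 1.0
   vertex 1.0 0.5 1.9
  endloop
 endfacet
 facet normal -0.435 0.896 0.083
  outer loop
   vertex 1.1 3.7 4.8
   vertex 3.0 4.9 1.8
   vertex 0.2 3.3 4.4
  endloop
 endfacet
 facet normal -0.221 -0.395 0.892
  outer loop
   vertex 1.1 3.7 4.8
   vertex 0.2 3.3 4.4
   vertex 4.1 0.9 4.3
  endloop
 endfacet
 facet normal 0.600 0.536 0.594
  outer loop
   vertex 1.1 3.7 4.8
   vertex 4.1 0.9 4.3
   vertex 3.0 4.9 1.8
  endloop
 endfacet
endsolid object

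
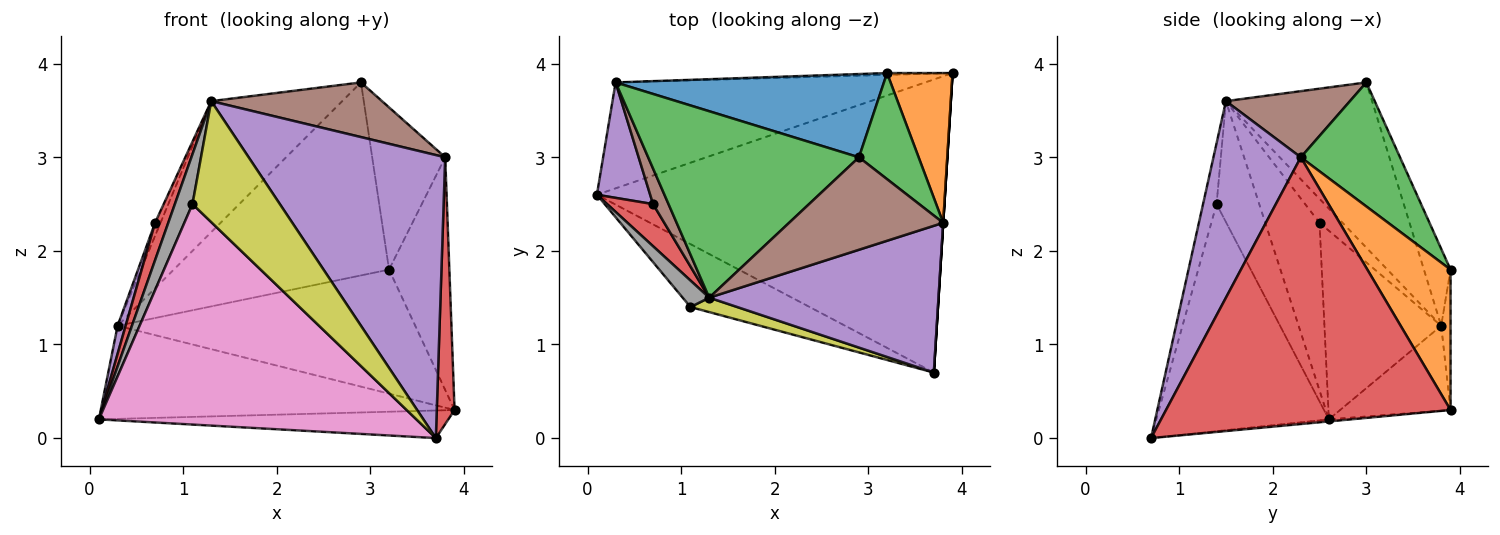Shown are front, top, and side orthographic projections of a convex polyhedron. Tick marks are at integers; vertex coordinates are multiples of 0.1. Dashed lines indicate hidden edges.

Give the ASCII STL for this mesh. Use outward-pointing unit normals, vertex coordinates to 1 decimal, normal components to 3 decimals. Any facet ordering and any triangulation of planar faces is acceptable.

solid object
 facet normal -0.006 0.094 -0.996
  outer loop
   vertex 3.7 0.7 0.0
   vertex 0.1 2.6 0.2
   vertex 3.9 3.9 0.3
  endloop
 endfacet
 facet normal -0.202 0.647 -0.736
  outer loop
   vertex 0.3 3.8 1.2
   vertex 3.9 3.9 0.3
   vertex 0.1 2.6 0.2
  endloop
 endfacet
 facet normal -0.540 0.484 0.689
  outer loop
   vertex 0.3 3.8 1.2
   vertex 1.3 1.5 3.6
   vertex 2.9 3.0 3.8
  endloop
 endfacet
 facet normal 0.998 -0.062 0.000
  outer loop
   vertex 3.8 2.3 3.0
   vertex 3.7 0.7 0.0
   vertex 3.9 3.9 0.3
  endloop
 endfacet
 facet normal 0.367 -0.826 0.428
  outer loop
   vertex 3.8 2.3 3.0
   vertex 1.3 1.5 3.6
   vertex 3.7 0.7 0.0
  endloop
 endfacet
 facet normal 0.347 -0.477 0.808
  outer loop
   vertex 3.8 2.3 3.0
   vertex 2.9 3.0 3.8
   vertex 1.3 1.5 3.6
  endloop
 endfacet
 facet normal -0.463 -0.852 -0.243
  outer loop
   vertex 1.1 1.4 2.5
   vertex 0.1 2.6 0.2
   vertex 3.7 0.7 0.0
  endloop
 endfacet
 facet normal -0.906 -0.374 0.199
  outer loop
   vertex 1.1 1.4 2.5
   vertex 1.3 1.5 3.6
   vertex 0.1 2.6 0.2
  endloop
 endfacet
 facet normal -0.152 -0.981 0.117
  outer loop
   vertex 1.1 1.4 2.5
   vertex 3.7 0.7 0.0
   vertex 1.3 1.5 3.6
  endloop
 endfacet
 facet normal -0.031 0.999 -0.015
  outer loop
   vertex 3.2 3.9 1.8
   vertex 3.9 3.9 0.3
   vertex 0.3 3.8 1.2
  endloop
 endfacet
 facet normal -0.113 0.912 0.394
  outer loop
   vertex 3.2 3.9 1.8
   vertex 0.3 3.8 1.2
   vertex 2.9 3.0 3.8
  endloop
 endfacet
 facet normal 0.757 0.549 0.353
  outer loop
   vertex 3.2 3.9 1.8
   vertex 3.8 2.3 3.0
   vertex 3.9 3.9 0.3
  endloop
 endfacet
 facet normal 0.751 0.553 0.361
  outer loop
   vertex 3.2 3.9 1.8
   vertex 2.9 3.0 3.8
   vertex 3.8 2.3 3.0
  endloop
 endfacet
 facet normal -0.939 -0.229 0.257
  outer loop
   vertex 0.7 2.5 2.3
   vertex 0.1 2.6 0.2
   vertex 1.3 1.5 3.6
  endloop
 endfacet
 facet normal -0.960 -0.066 0.271
  outer loop
   vertex 0.7 2.5 2.3
   vertex 0.3 3.8 1.2
   vertex 0.1 2.6 0.2
  endloop
 endfacet
 facet normal -0.824 0.196 0.531
  outer loop
   vertex 0.7 2.5 2.3
   vertex 1.3 1.5 3.6
   vertex 0.3 3.8 1.2
  endloop
 endfacet
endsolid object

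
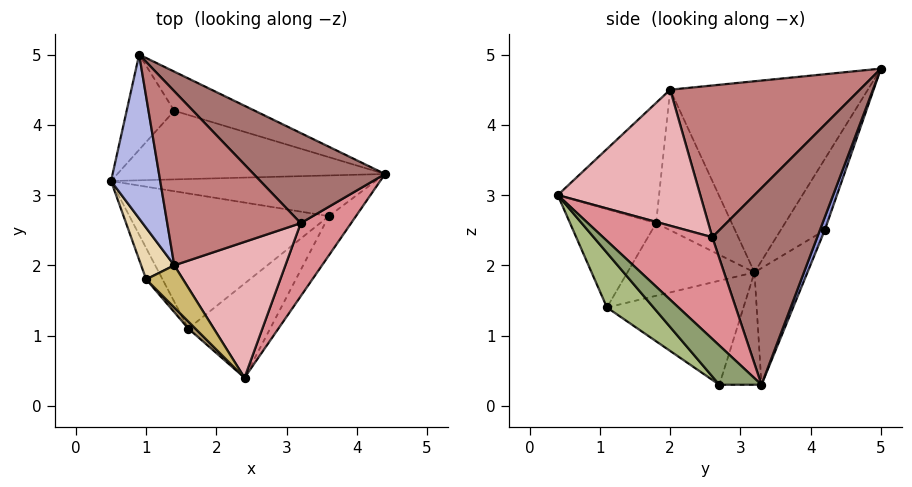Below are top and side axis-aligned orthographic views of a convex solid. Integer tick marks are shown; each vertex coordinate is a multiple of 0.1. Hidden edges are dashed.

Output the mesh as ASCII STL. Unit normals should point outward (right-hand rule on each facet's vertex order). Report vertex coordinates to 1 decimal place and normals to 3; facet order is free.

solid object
 facet normal -0.295 0.673 -0.678
  outer loop
   vertex 1.4 4.2 2.5
   vertex 4.4 3.3 0.3
   vertex 0.5 3.2 1.9
  endloop
 endfacet
 facet normal -0.564 0.734 -0.378
  outer loop
   vertex 1.4 4.2 2.5
   vertex 0.5 3.2 1.9
   vertex 0.9 5.0 4.8
  endloop
 endfacet
 facet normal 0.051 0.947 -0.318
  outer loop
   vertex 1.4 4.2 2.5
   vertex 0.9 5.0 4.8
   vertex 4.4 3.3 0.3
  endloop
 endfacet
 facet normal -0.952 -0.183 0.245
  outer loop
   vertex 1.4 2.0 4.5
   vertex 0.9 5.0 4.8
   vertex 0.5 3.2 1.9
  endloop
 endfacet
 facet normal 0.554 -0.739 -0.383
  outer loop
   vertex 3.6 2.7 0.3
   vertex 4.4 3.3 0.3
   vertex 2.4 0.4 3.0
  endloop
 endfacet
 facet normal 0.344 -0.785 -0.515
  outer loop
   vertex 3.6 2.7 0.3
   vertex 2.4 0.4 3.0
   vertex 1.6 1.1 1.4
  endloop
 endfacet
 facet normal -0.347 0.462 -0.816
  outer loop
   vertex 3.6 2.7 0.3
   vertex 0.5 3.2 1.9
   vertex 4.4 3.3 0.3
  endloop
 endfacet
 facet normal -0.462 -0.031 -0.886
  outer loop
   vertex 3.6 2.7 0.3
   vertex 1.6 1.1 1.4
   vertex 0.5 3.2 1.9
  endloop
 endfacet
 facet normal -0.713 -0.699 0.051
  outer loop
   vertex 1.0 1.8 2.6
   vertex 1.6 1.1 1.4
   vertex 2.4 0.4 3.0
  endloop
 endfacet
 facet normal -0.720 -0.657 0.221
  outer loop
   vertex 1.0 1.8 2.6
   vertex 2.4 0.4 3.0
   vertex 1.4 2.0 4.5
  endloop
 endfacet
 facet normal -0.887 -0.417 -0.200
  outer loop
   vertex 1.0 1.8 2.6
   vertex 0.5 3.2 1.9
   vertex 1.6 1.1 1.4
  endloop
 endfacet
 facet normal -0.948 -0.227 0.223
  outer loop
   vertex 1.0 1.8 2.6
   vertex 1.4 2.0 4.5
   vertex 0.5 3.2 1.9
  endloop
 endfacet
 facet normal 0.808 0.235 0.540
  outer loop
   vertex 3.2 2.6 2.4
   vertex 4.4 3.3 0.3
   vertex 0.9 5.0 4.8
  endloop
 endfacet
 facet normal 0.750 0.059 0.659
  outer loop
   vertex 3.2 2.6 2.4
   vertex 0.9 5.0 4.8
   vertex 1.4 2.0 4.5
  endloop
 endfacet
 facet normal 0.878 -0.201 0.435
  outer loop
   vertex 3.2 2.6 2.4
   vertex 2.4 0.4 3.0
   vertex 4.4 3.3 0.3
  endloop
 endfacet
 facet normal 0.770 -0.108 0.629
  outer loop
   vertex 3.2 2.6 2.4
   vertex 1.4 2.0 4.5
   vertex 2.4 0.4 3.0
  endloop
 endfacet
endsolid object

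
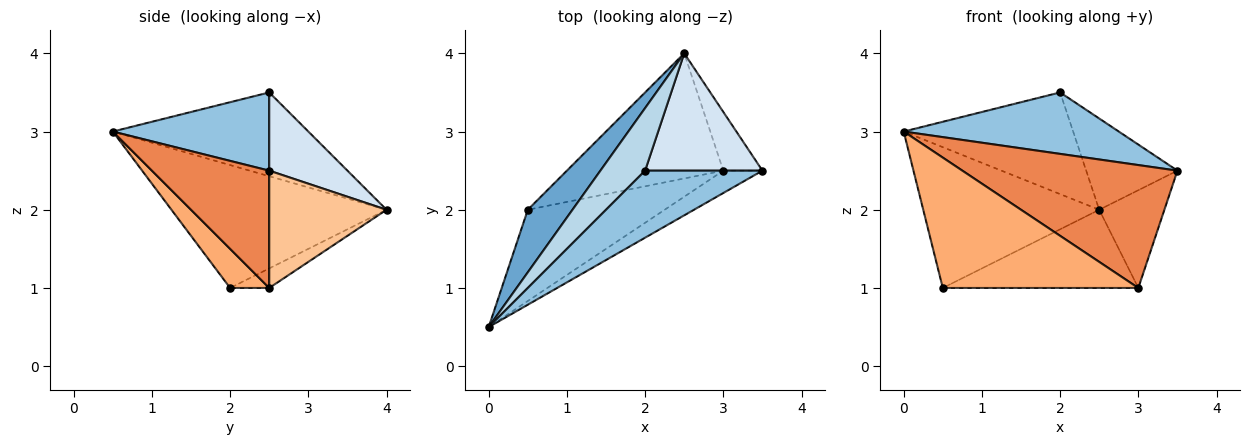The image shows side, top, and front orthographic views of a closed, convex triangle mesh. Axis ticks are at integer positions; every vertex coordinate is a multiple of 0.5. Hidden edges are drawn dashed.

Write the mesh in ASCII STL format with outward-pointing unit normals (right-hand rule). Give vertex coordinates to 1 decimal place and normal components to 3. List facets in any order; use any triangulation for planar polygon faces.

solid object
 facet normal -0.745 0.610 0.271
  outer loop
   vertex 0.5 2.0 1.0
   vertex 0.0 0.5 3.0
   vertex 2.5 4.0 2.0
  endloop
 endfacet
 facet normal 0.441 -0.606 0.662
  outer loop
   vertex 2.0 2.5 3.5
   vertex 0.0 0.5 3.0
   vertex 3.5 2.5 2.5
  endloop
 endfacet
 facet normal -0.701 0.607 0.374
  outer loop
   vertex 2.0 2.5 3.5
   vertex 2.5 4.0 2.0
   vertex 0.0 0.5 3.0
  endloop
 endfacet
 facet normal 0.466 0.543 0.699
  outer loop
   vertex 2.0 2.5 3.5
   vertex 3.5 2.5 2.5
   vertex 2.5 4.0 2.0
  endloop
 endfacet
 facet normal 0.473 -0.867 -0.158
  outer loop
   vertex 3.0 2.5 1.0
   vertex 3.5 2.5 2.5
   vertex 0.0 0.5 3.0
  endloop
 endfacet
 facet normal 0.162 -0.808 -0.566
  outer loop
   vertex 3.0 2.5 1.0
   vertex 0.0 0.5 3.0
   vertex 0.5 2.0 1.0
  endloop
 endfacet
 facet normal 0.839 0.466 -0.280
  outer loop
   vertex 3.0 2.5 1.0
   vertex 2.5 4.0 2.0
   vertex 3.5 2.5 2.5
  endloop
 endfacet
 facet normal -0.105 0.527 -0.843
  outer loop
   vertex 3.0 2.5 1.0
   vertex 0.5 2.0 1.0
   vertex 2.5 4.0 2.0
  endloop
 endfacet
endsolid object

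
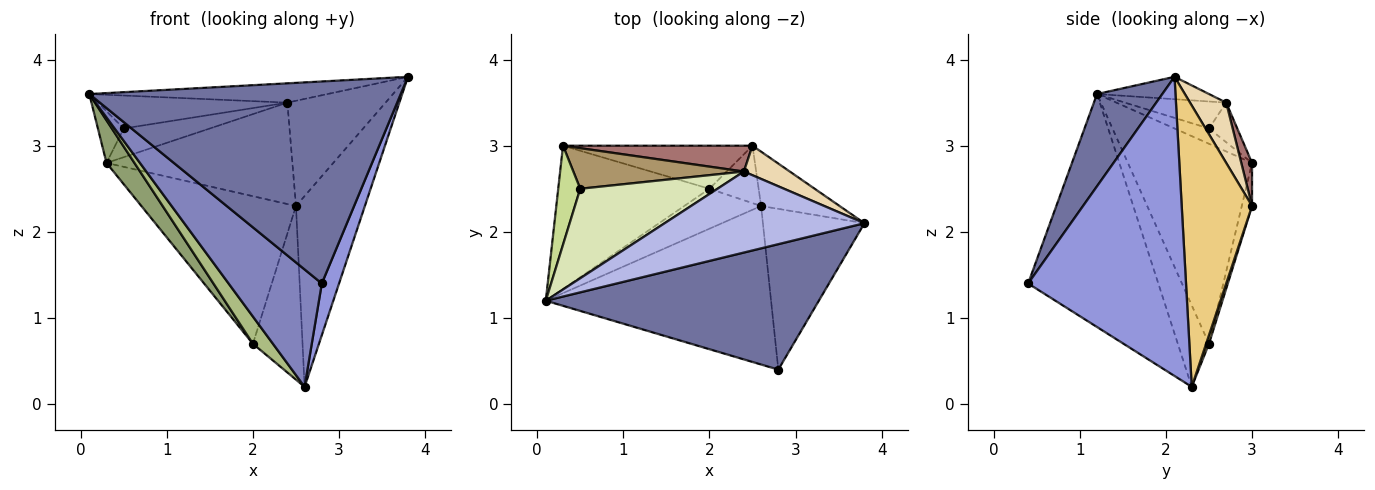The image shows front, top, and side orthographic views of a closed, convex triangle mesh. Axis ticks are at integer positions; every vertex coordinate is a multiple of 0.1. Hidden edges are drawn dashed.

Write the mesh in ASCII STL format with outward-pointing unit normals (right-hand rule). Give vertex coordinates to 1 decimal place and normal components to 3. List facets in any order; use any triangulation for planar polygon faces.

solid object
 facet normal 0.175 -0.836 0.519
  outer loop
   vertex 2.8 0.4 1.4
   vertex 3.8 2.1 3.8
   vertex 0.1 1.2 3.6
  endloop
 endfacet
 facet normal -0.639 -0.458 -0.618
  outer loop
   vertex 2.8 0.4 1.4
   vertex 0.1 1.2 3.6
   vertex 2.6 2.3 0.2
  endloop
 endfacet
 facet normal 0.942 -0.103 -0.320
  outer loop
   vertex 2.8 0.4 1.4
   vertex 2.6 2.3 0.2
   vertex 3.8 2.1 3.8
  endloop
 endfacet
 facet normal -0.108 0.231 0.967
  outer loop
   vertex 2.4 2.7 3.5
   vertex 0.1 1.2 3.6
   vertex 3.8 2.1 3.8
  endloop
 endfacet
 facet normal -0.785 -0.177 -0.594
  outer loop
   vertex 2.0 2.5 0.7
   vertex 0.1 1.2 3.6
   vertex 0.3 3.0 2.8
  endloop
 endfacet
 facet normal -0.659 -0.423 -0.622
  outer loop
   vertex 2.0 2.5 0.7
   vertex 2.6 2.3 0.2
   vertex 0.1 1.2 3.6
  endloop
 endfacet
 facet normal -0.525 0.394 0.755
  outer loop
   vertex 0.5 2.5 3.2
   vertex 0.3 3.0 2.8
   vertex 0.1 1.2 3.6
  endloop
 endfacet
 facet normal -0.181 0.340 0.923
  outer loop
   vertex 0.5 2.5 3.2
   vertex 0.1 1.2 3.6
   vertex 2.4 2.7 3.5
  endloop
 endfacet
 facet normal -0.186 0.567 0.802
  outer loop
   vertex 0.5 2.5 3.2
   vertex 2.4 2.7 3.5
   vertex 0.3 3.0 2.8
  endloop
 endfacet
 facet normal 0.055 0.948 -0.313
  outer loop
   vertex 2.5 3.0 2.3
   vertex 2.6 2.3 0.2
   vertex 2.0 2.5 0.7
  endloop
 endfacet
 facet normal 0.701 0.686 -0.195
  outer loop
   vertex 2.5 3.0 2.3
   vertex 3.8 2.1 3.8
   vertex 2.6 2.3 0.2
  endloop
 endfacet
 facet normal 0.334 0.907 0.255
  outer loop
   vertex 2.5 3.0 2.3
   vertex 2.4 2.7 3.5
   vertex 3.8 2.1 3.8
  endloop
 endfacet
 facet normal 0.056 0.968 0.247
  outer loop
   vertex 2.5 3.0 2.3
   vertex 0.3 3.0 2.8
   vertex 2.4 2.7 3.5
  endloop
 endfacet
 facet normal -0.064 0.958 -0.280
  outer loop
   vertex 2.5 3.0 2.3
   vertex 2.0 2.5 0.7
   vertex 0.3 3.0 2.8
  endloop
 endfacet
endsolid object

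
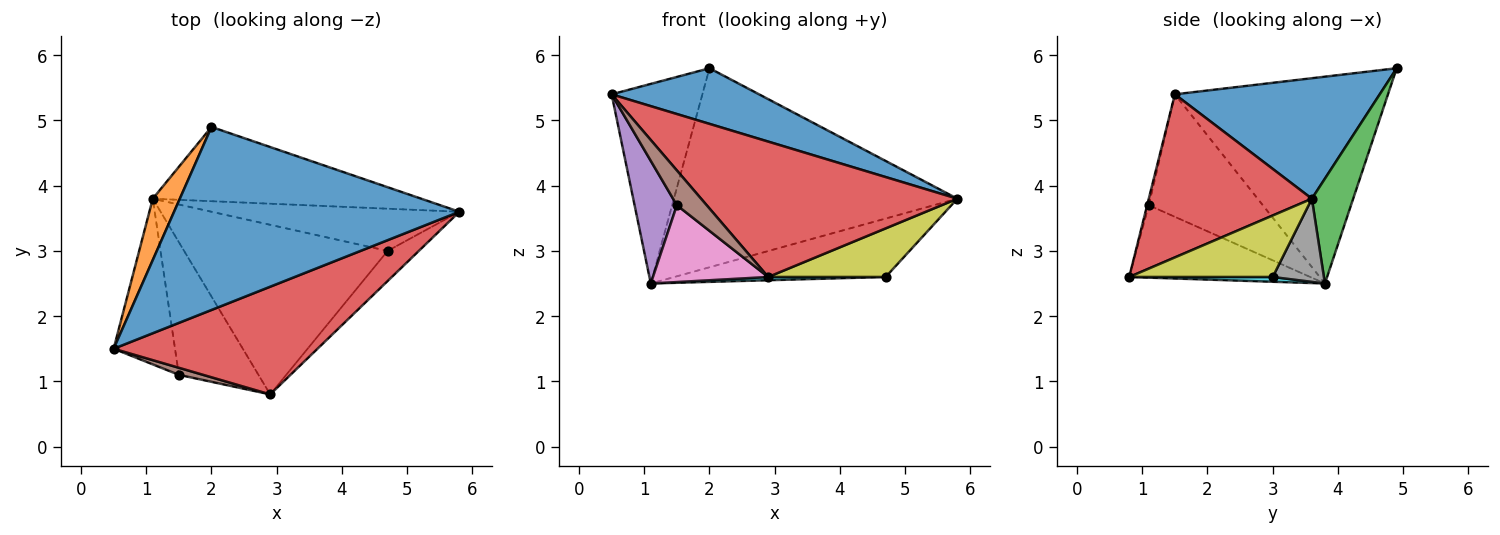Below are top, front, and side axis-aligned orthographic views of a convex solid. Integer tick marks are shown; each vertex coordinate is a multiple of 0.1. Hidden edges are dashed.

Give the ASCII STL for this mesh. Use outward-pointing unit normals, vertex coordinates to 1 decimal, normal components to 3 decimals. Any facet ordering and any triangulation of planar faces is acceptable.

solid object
 facet normal 0.375 -0.270 0.887
  outer loop
   vertex 2.0 4.9 5.8
   vertex 0.5 1.5 5.4
   vertex 5.8 3.6 3.8
  endloop
 endfacet
 facet normal -0.913 0.389 0.119
  outer loop
   vertex 1.1 3.8 2.5
   vertex 0.5 1.5 5.4
   vertex 2.0 4.9 5.8
  endloop
 endfacet
 facet normal 0.135 0.928 -0.346
  outer loop
   vertex 1.1 3.8 2.5
   vertex 2.0 4.9 5.8
   vertex 5.8 3.6 3.8
  endloop
 endfacet
 facet normal 0.446 -0.701 0.557
  outer loop
   vertex 2.9 0.8 2.6
   vertex 5.8 3.6 3.8
   vertex 0.5 1.5 5.4
  endloop
 endfacet
 facet normal -0.849 -0.315 -0.425
  outer loop
   vertex 1.5 1.1 3.7
   vertex 0.5 1.5 5.4
   vertex 1.1 3.8 2.5
  endloop
 endfacet
 facet normal -0.054 -0.979 0.199
  outer loop
   vertex 1.5 1.1 3.7
   vertex 2.9 0.8 2.6
   vertex 0.5 1.5 5.4
  endloop
 endfacet
 facet normal -0.619 -0.394 -0.680
  outer loop
   vertex 1.5 1.1 3.7
   vertex 1.1 3.8 2.5
   vertex 2.9 0.8 2.6
  endloop
 endfacet
 facet normal 0.193 0.796 -0.574
  outer loop
   vertex 4.7 3.0 2.6
   vertex 1.1 3.8 2.5
   vertex 5.8 3.6 3.8
  endloop
 endfacet
 facet normal 0.720 -0.589 -0.366
  outer loop
   vertex 4.7 3.0 2.6
   vertex 5.8 3.6 3.8
   vertex 2.9 0.8 2.6
  endloop
 endfacet
 facet normal 0.023 -0.019 -1.000
  outer loop
   vertex 4.7 3.0 2.6
   vertex 2.9 0.8 2.6
   vertex 1.1 3.8 2.5
  endloop
 endfacet
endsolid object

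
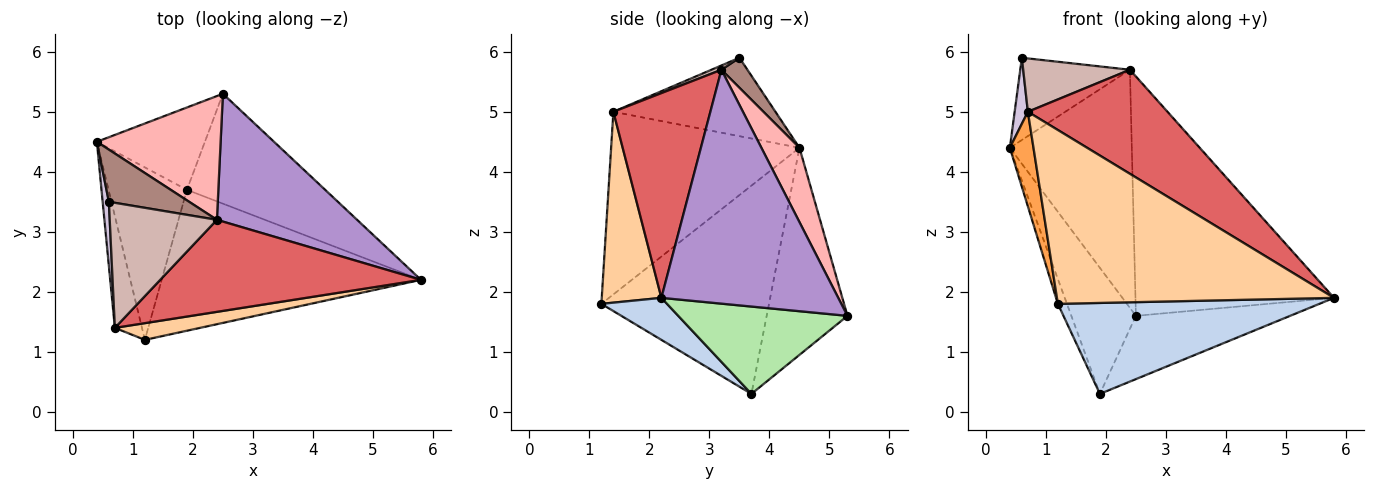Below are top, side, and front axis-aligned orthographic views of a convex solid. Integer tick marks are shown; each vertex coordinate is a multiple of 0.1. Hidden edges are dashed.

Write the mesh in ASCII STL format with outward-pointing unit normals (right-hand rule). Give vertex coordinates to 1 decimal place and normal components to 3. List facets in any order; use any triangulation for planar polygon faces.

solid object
 facet normal -0.935 0.051 -0.352
  outer loop
   vertex 1.9 3.7 0.3
   vertex 1.2 1.2 1.8
   vertex 0.4 4.5 4.4
  endloop
 endfacet
 facet normal 0.135 -0.537 -0.833
  outer loop
   vertex 1.9 3.7 0.3
   vertex 5.8 2.2 1.9
   vertex 1.2 1.2 1.8
  endloop
 endfacet
 facet normal -0.982 -0.123 -0.146
  outer loop
   vertex 0.7 1.4 5.0
   vertex 0.4 4.5 4.4
   vertex 1.2 1.2 1.8
  endloop
 endfacet
 facet normal 0.210 -0.973 0.094
  outer loop
   vertex 0.7 1.4 5.0
   vertex 1.2 1.2 1.8
   vertex 5.8 2.2 1.9
  endloop
 endfacet
 facet normal -0.723 0.578 -0.377
  outer loop
   vertex 2.5 5.3 1.6
   vertex 1.9 3.7 0.3
   vertex 0.4 4.5 4.4
  endloop
 endfacet
 facet normal 0.480 0.438 -0.760
  outer loop
   vertex 2.5 5.3 1.6
   vertex 5.8 2.2 1.9
   vertex 1.9 3.7 0.3
  endloop
 endfacet
 facet normal 0.462 -0.664 0.588
  outer loop
   vertex 2.4 3.2 5.7
   vertex 0.7 1.4 5.0
   vertex 5.8 2.2 1.9
  endloop
 endfacet
 facet normal 0.267 0.855 0.444
  outer loop
   vertex 2.4 3.2 5.7
   vertex 2.5 5.3 1.6
   vertex 0.4 4.5 4.4
  endloop
 endfacet
 facet normal 0.618 0.694 0.370
  outer loop
   vertex 2.4 3.2 5.7
   vertex 5.8 2.2 1.9
   vertex 2.5 5.3 1.6
  endloop
 endfacet
 facet normal -0.994 -0.081 0.079
  outer loop
   vertex 0.6 3.5 5.9
   vertex 0.4 4.5 4.4
   vertex 0.7 1.4 5.0
  endloop
 endfacet
 facet normal 0.196 0.828 0.526
  outer loop
   vertex 0.6 3.5 5.9
   vertex 2.4 3.2 5.7
   vertex 0.4 4.5 4.4
  endloop
 endfacet
 facet normal 0.037 -0.392 0.919
  outer loop
   vertex 0.6 3.5 5.9
   vertex 0.7 1.4 5.0
   vertex 2.4 3.2 5.7
  endloop
 endfacet
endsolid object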